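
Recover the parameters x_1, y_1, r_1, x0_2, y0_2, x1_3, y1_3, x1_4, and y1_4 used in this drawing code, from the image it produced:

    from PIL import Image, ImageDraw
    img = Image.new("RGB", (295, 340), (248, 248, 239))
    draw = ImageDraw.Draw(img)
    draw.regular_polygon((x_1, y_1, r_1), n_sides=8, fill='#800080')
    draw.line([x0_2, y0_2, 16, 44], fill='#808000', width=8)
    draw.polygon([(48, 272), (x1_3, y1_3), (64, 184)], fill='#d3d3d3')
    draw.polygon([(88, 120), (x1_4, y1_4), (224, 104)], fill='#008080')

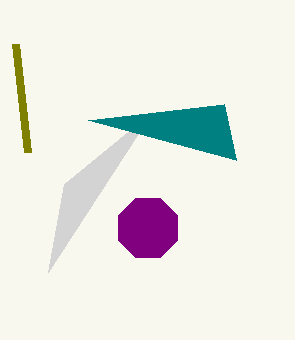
x_1 = 148, y_1 = 228, r_1 = 32, x0_2 = 28, y0_2 = 152, x1_3 = 152, y1_3 = 112, x1_4 = 236, y1_4 = 160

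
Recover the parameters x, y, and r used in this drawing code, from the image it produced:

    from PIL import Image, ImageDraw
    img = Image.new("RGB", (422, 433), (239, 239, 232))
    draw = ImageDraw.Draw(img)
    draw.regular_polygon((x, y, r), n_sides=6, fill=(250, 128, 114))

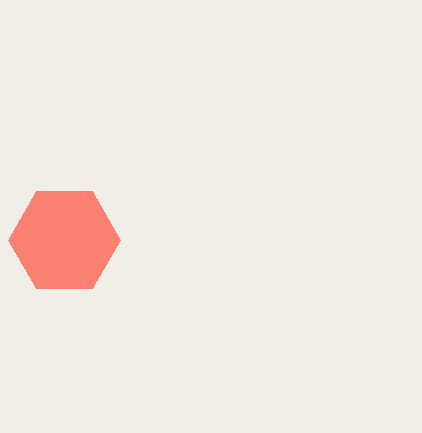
x = 64; y = 240; r = 56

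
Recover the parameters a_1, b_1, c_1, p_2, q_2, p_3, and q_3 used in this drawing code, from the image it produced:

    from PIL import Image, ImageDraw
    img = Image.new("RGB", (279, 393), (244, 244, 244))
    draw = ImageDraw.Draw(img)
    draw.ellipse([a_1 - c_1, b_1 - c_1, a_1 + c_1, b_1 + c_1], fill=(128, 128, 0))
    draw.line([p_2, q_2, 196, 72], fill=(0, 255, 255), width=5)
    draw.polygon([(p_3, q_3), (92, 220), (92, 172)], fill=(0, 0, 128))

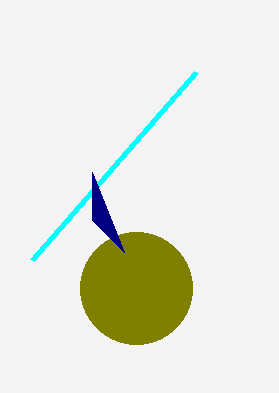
a_1 = 136, b_1 = 288, c_1 = 56, p_2 = 32, q_2 = 260, p_3 = 124, q_3 = 252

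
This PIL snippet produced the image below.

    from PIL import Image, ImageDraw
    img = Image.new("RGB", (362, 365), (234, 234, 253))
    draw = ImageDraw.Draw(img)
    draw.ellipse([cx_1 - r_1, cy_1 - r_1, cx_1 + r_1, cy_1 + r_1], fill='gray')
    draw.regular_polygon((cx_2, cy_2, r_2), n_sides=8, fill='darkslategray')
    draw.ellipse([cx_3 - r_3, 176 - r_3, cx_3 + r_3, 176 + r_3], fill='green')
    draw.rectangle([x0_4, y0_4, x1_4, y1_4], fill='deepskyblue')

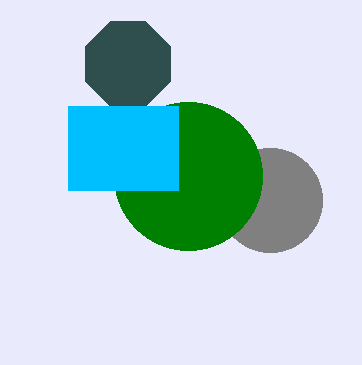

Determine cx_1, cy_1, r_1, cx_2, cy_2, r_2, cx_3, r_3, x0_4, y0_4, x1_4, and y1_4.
cx_1 = 270; cy_1 = 200; r_1 = 52; cx_2 = 128; cy_2 = 64; r_2 = 46; cx_3 = 188; r_3 = 74; x0_4 = 68; y0_4 = 106; x1_4 = 178; y1_4 = 190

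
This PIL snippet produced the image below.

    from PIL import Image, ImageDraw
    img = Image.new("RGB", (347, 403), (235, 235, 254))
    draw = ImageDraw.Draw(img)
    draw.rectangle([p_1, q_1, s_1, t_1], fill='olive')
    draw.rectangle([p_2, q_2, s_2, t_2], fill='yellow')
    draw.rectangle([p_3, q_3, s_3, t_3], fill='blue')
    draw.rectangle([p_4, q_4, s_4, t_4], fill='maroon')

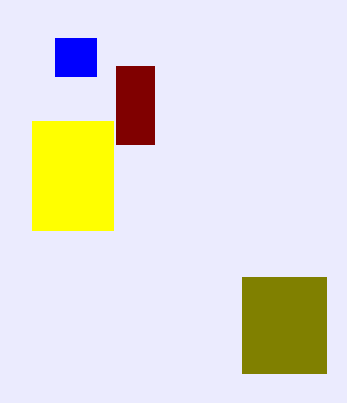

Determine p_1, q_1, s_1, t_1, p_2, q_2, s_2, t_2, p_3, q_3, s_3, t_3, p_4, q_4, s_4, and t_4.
p_1 = 242, q_1 = 277, s_1 = 326, t_1 = 373, p_2 = 32, q_2 = 121, s_2 = 113, t_2 = 230, p_3 = 55, q_3 = 38, s_3 = 96, t_3 = 76, p_4 = 116, q_4 = 66, s_4 = 154, t_4 = 144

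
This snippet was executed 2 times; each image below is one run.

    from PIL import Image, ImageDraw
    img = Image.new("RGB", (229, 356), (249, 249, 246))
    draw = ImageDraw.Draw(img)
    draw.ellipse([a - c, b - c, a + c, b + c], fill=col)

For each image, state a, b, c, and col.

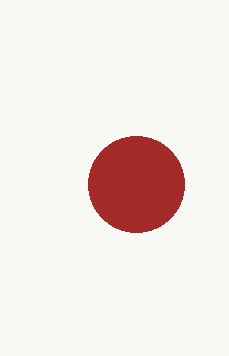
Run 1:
a = 136; b = 184; c = 48; col = 'brown'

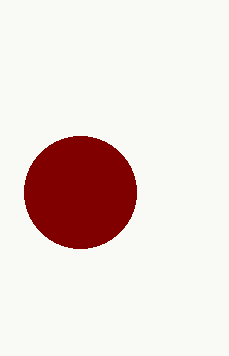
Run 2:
a = 80, b = 192, c = 56, col = 'maroon'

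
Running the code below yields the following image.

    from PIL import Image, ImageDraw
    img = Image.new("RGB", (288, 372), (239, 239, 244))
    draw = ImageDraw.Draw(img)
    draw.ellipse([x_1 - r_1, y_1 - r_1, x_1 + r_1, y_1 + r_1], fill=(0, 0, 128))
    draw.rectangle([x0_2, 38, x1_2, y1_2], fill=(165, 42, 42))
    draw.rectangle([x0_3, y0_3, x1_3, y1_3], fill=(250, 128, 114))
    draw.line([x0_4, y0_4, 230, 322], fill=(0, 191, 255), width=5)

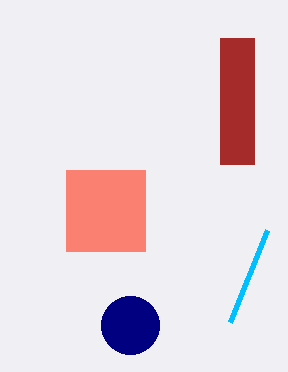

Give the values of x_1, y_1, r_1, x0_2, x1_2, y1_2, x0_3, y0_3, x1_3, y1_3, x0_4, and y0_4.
x_1 = 130; y_1 = 325; r_1 = 29; x0_2 = 220; x1_2 = 254; y1_2 = 164; x0_3 = 66; y0_3 = 170; x1_3 = 145; y1_3 = 251; x0_4 = 267; y0_4 = 230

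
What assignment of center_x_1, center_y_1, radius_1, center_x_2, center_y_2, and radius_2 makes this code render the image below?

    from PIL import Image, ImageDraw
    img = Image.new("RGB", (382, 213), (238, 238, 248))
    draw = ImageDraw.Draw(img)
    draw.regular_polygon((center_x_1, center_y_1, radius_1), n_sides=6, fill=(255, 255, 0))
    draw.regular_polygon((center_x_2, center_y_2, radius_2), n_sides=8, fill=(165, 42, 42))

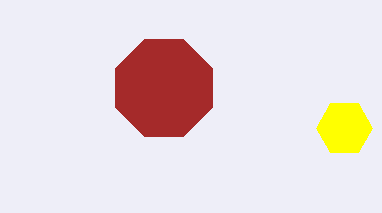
center_x_1 = 344, center_y_1 = 128, radius_1 = 28, center_x_2 = 164, center_y_2 = 88, radius_2 = 52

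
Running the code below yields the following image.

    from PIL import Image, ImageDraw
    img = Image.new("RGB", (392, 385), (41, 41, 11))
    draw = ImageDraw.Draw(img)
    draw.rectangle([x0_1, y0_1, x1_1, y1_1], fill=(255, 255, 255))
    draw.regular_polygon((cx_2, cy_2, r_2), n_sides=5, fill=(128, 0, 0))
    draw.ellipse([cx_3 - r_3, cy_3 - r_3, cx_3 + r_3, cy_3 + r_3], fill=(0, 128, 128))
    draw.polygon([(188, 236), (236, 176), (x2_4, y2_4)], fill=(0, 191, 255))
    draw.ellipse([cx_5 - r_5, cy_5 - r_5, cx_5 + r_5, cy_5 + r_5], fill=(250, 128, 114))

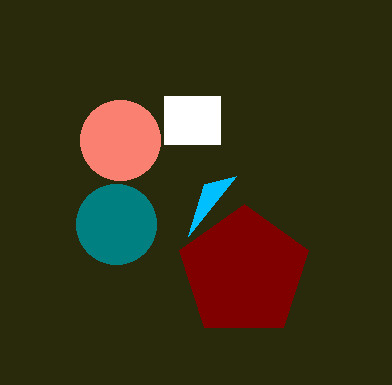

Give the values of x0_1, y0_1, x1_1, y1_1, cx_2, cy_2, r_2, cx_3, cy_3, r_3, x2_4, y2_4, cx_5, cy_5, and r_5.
x0_1 = 164; y0_1 = 96; x1_1 = 220; y1_1 = 144; cx_2 = 244; cy_2 = 272; r_2 = 68; cx_3 = 116; cy_3 = 224; r_3 = 40; x2_4 = 204; y2_4 = 184; cx_5 = 120; cy_5 = 140; r_5 = 40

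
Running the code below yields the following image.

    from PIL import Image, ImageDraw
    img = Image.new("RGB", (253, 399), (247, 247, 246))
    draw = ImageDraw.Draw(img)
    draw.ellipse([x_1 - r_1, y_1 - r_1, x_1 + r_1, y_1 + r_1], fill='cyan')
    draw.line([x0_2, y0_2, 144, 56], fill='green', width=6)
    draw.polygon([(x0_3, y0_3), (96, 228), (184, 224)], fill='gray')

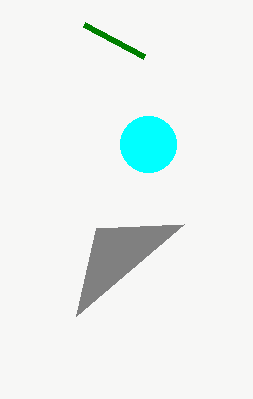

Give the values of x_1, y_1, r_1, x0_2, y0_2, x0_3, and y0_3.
x_1 = 148
y_1 = 144
r_1 = 28
x0_2 = 84
y0_2 = 24
x0_3 = 76
y0_3 = 316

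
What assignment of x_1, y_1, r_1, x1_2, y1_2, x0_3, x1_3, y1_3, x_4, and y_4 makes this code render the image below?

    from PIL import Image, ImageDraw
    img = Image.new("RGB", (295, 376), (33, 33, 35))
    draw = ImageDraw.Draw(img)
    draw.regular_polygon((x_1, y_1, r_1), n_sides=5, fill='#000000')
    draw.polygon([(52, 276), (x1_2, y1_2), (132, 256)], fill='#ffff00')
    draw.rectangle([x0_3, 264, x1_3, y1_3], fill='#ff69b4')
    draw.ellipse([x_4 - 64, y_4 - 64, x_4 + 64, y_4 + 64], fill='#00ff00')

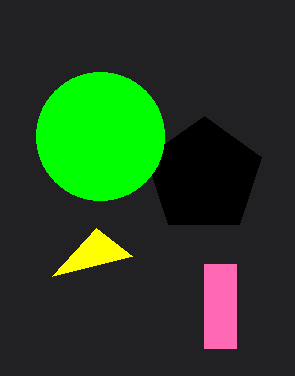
x_1 = 204; y_1 = 176; r_1 = 60; x1_2 = 96; y1_2 = 228; x0_3 = 204; x1_3 = 236; y1_3 = 348; x_4 = 100; y_4 = 136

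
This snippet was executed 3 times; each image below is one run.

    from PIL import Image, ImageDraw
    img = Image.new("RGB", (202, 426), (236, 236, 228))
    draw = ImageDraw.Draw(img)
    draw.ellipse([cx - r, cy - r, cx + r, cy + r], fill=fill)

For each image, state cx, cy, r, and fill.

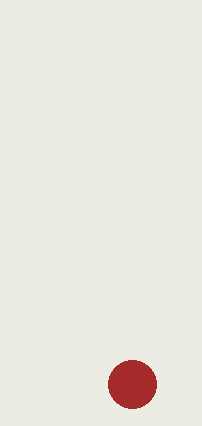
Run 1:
cx = 132; cy = 384; r = 24; fill = 'brown'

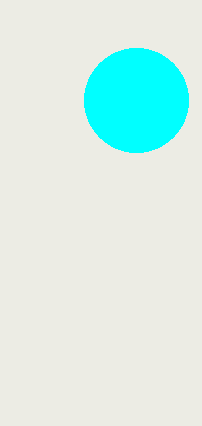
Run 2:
cx = 136, cy = 100, r = 52, fill = 'cyan'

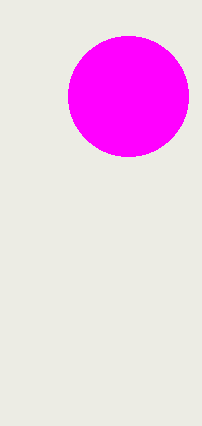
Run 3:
cx = 128, cy = 96, r = 60, fill = 'magenta'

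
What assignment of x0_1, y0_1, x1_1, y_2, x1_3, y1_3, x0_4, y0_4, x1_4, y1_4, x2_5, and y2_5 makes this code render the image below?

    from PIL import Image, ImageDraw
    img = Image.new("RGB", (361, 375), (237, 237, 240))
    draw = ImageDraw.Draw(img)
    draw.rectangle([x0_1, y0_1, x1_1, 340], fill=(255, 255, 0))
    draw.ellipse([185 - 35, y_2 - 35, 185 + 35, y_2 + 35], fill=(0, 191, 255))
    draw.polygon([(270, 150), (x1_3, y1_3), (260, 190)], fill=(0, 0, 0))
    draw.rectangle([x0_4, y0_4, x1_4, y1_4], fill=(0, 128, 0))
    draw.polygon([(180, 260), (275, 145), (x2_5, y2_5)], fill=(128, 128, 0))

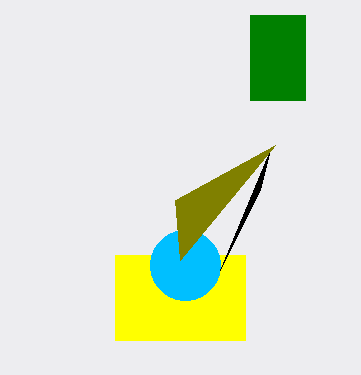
x0_1 = 115, y0_1 = 255, x1_1 = 245, y_2 = 265, x1_3 = 220, y1_3 = 270, x0_4 = 250, y0_4 = 15, x1_4 = 305, y1_4 = 100, x2_5 = 175, y2_5 = 200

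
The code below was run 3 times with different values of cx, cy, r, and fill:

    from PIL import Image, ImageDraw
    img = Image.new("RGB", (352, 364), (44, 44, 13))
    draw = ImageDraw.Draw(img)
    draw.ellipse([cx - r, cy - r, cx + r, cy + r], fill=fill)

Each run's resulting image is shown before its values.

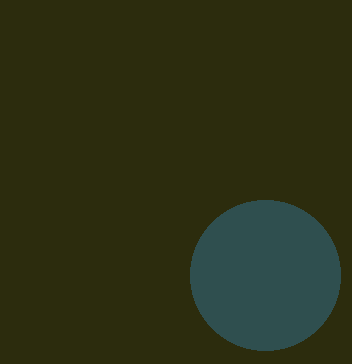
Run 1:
cx = 265
cy = 275
r = 75
fill = 'darkslategray'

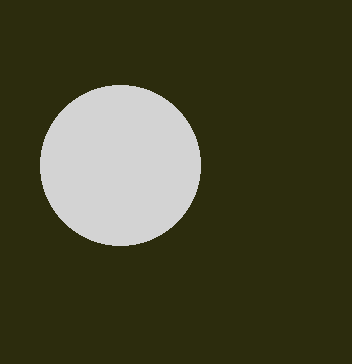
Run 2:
cx = 120; cy = 165; r = 80; fill = 'lightgray'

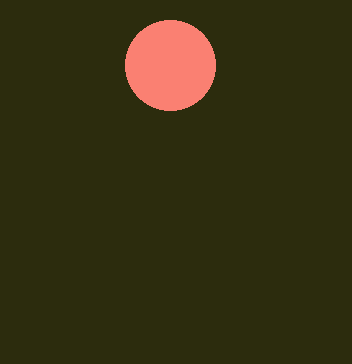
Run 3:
cx = 170, cy = 65, r = 45, fill = 'salmon'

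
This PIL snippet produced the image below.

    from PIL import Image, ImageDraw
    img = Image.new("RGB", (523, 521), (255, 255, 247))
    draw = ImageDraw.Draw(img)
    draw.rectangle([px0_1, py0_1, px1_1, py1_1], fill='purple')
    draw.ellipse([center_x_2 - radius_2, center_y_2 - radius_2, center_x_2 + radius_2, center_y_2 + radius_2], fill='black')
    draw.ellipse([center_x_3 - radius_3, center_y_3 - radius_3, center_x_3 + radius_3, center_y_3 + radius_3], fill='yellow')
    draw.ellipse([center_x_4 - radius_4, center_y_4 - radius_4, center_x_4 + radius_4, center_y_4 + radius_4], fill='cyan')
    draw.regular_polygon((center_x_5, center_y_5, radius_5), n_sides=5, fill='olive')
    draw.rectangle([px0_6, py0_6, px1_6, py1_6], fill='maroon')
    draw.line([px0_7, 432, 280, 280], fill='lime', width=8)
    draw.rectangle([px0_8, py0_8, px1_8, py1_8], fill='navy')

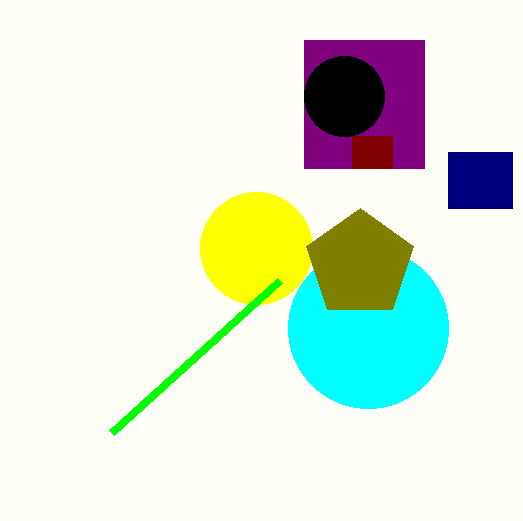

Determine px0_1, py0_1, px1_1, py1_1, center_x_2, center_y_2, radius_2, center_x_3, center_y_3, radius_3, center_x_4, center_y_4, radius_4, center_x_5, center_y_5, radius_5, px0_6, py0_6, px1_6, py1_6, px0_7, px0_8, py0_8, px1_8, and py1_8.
px0_1 = 304, py0_1 = 40, px1_1 = 424, py1_1 = 168, center_x_2 = 344, center_y_2 = 96, radius_2 = 40, center_x_3 = 256, center_y_3 = 248, radius_3 = 56, center_x_4 = 368, center_y_4 = 328, radius_4 = 80, center_x_5 = 360, center_y_5 = 264, radius_5 = 56, px0_6 = 352, py0_6 = 136, px1_6 = 392, py1_6 = 168, px0_7 = 112, px0_8 = 448, py0_8 = 152, px1_8 = 512, py1_8 = 208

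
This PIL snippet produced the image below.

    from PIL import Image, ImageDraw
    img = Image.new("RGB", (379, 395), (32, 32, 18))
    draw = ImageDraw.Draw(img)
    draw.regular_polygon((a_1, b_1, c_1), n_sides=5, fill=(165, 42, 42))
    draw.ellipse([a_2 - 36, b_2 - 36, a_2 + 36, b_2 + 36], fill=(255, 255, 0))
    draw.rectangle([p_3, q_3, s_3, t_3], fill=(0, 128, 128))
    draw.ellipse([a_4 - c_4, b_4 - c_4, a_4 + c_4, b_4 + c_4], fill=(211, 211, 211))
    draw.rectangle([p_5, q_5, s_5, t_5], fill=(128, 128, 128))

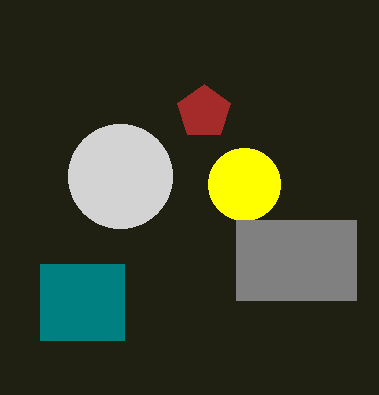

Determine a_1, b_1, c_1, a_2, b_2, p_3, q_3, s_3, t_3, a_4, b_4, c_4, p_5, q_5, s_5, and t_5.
a_1 = 204
b_1 = 112
c_1 = 28
a_2 = 244
b_2 = 184
p_3 = 40
q_3 = 264
s_3 = 124
t_3 = 340
a_4 = 120
b_4 = 176
c_4 = 52
p_5 = 236
q_5 = 220
s_5 = 356
t_5 = 300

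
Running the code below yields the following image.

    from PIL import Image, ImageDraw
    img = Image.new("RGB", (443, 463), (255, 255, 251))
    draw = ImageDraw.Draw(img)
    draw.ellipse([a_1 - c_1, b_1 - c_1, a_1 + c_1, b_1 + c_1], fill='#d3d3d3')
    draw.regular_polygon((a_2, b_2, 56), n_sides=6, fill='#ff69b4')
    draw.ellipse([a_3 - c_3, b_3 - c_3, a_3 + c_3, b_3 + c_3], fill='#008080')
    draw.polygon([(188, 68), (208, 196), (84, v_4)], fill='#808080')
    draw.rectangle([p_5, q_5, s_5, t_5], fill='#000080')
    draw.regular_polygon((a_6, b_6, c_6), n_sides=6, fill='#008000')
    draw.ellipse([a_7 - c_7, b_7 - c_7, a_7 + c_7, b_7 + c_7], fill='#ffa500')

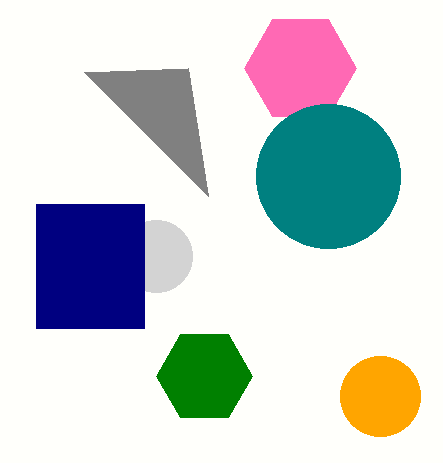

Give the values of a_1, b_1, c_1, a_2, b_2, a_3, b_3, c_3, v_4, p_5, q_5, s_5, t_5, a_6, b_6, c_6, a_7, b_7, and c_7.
a_1 = 156
b_1 = 256
c_1 = 36
a_2 = 300
b_2 = 68
a_3 = 328
b_3 = 176
c_3 = 72
v_4 = 72
p_5 = 36
q_5 = 204
s_5 = 144
t_5 = 328
a_6 = 204
b_6 = 376
c_6 = 48
a_7 = 380
b_7 = 396
c_7 = 40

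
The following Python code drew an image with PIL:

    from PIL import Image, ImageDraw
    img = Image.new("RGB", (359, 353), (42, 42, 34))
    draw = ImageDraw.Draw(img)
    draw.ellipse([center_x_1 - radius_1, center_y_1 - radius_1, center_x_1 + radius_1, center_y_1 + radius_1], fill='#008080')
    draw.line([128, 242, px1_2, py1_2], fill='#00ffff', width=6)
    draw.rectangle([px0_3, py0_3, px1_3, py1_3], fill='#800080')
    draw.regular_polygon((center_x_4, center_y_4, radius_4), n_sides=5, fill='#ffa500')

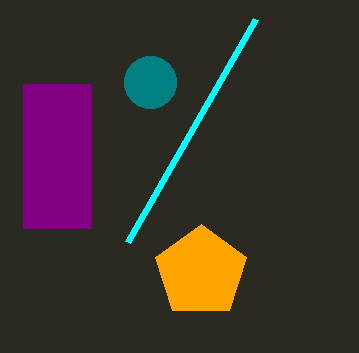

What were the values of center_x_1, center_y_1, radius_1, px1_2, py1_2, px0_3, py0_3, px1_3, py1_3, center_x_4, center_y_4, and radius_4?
center_x_1 = 150
center_y_1 = 82
radius_1 = 26
px1_2 = 256
py1_2 = 19
px0_3 = 23
py0_3 = 84
px1_3 = 91
py1_3 = 228
center_x_4 = 201
center_y_4 = 272
radius_4 = 48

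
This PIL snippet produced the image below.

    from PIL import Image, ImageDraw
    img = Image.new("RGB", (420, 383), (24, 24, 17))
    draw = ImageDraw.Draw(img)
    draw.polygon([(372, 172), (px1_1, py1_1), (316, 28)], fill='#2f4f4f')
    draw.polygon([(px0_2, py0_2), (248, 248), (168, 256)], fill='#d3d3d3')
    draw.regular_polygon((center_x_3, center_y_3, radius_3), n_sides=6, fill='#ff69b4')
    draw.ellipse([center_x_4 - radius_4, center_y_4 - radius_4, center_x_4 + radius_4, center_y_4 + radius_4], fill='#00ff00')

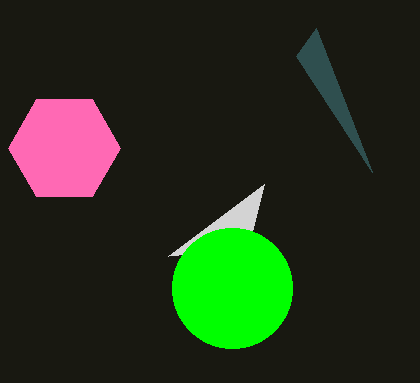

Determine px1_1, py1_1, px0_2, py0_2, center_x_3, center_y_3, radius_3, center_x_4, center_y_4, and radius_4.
px1_1 = 296, py1_1 = 56, px0_2 = 264, py0_2 = 184, center_x_3 = 64, center_y_3 = 148, radius_3 = 56, center_x_4 = 232, center_y_4 = 288, radius_4 = 60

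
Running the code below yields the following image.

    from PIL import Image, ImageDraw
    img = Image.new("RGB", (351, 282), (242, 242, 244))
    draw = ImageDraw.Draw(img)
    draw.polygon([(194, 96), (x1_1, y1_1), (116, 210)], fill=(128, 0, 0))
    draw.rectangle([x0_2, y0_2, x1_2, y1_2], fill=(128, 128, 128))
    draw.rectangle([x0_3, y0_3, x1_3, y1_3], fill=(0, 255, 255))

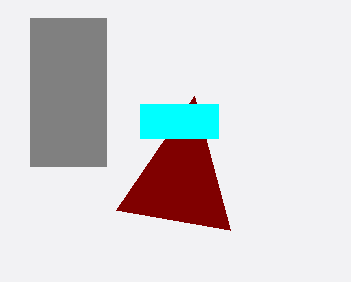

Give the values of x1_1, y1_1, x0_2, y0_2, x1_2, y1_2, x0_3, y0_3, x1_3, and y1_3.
x1_1 = 230, y1_1 = 230, x0_2 = 30, y0_2 = 18, x1_2 = 106, y1_2 = 166, x0_3 = 140, y0_3 = 104, x1_3 = 218, y1_3 = 138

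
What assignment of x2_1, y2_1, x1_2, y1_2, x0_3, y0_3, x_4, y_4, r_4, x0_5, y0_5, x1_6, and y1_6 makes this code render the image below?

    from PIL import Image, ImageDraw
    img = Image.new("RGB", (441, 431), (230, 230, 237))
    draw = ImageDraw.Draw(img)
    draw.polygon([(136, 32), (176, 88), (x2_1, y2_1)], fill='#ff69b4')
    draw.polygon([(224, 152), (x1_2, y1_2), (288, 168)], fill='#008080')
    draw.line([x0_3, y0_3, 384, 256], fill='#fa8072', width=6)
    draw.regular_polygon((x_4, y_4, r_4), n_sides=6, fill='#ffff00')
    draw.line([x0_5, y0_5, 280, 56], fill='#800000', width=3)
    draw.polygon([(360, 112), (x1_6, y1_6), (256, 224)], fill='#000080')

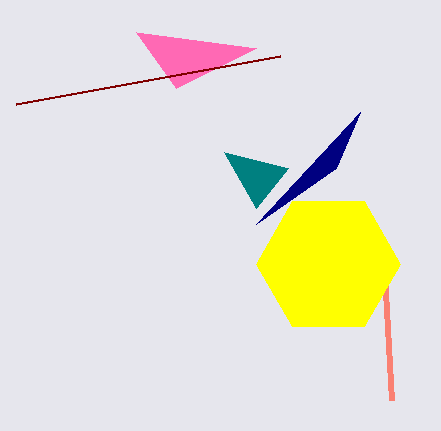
x2_1 = 256
y2_1 = 48
x1_2 = 256
y1_2 = 208
x0_3 = 392
y0_3 = 400
x_4 = 328
y_4 = 264
r_4 = 72
x0_5 = 16
y0_5 = 104
x1_6 = 336
y1_6 = 168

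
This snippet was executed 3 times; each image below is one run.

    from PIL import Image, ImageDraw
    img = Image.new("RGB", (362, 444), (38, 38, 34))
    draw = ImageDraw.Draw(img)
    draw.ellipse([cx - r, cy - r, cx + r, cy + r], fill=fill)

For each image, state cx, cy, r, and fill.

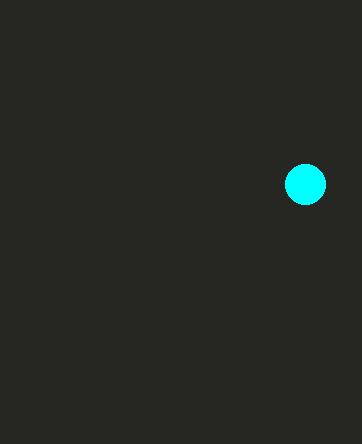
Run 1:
cx = 305
cy = 184
r = 20
fill = 'cyan'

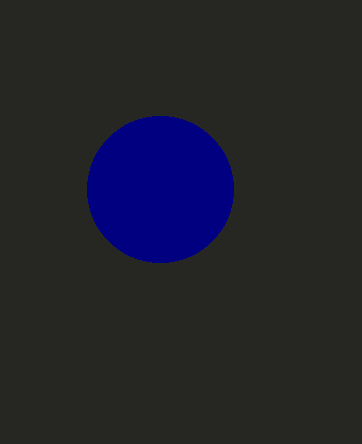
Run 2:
cx = 160; cy = 189; r = 73; fill = 'navy'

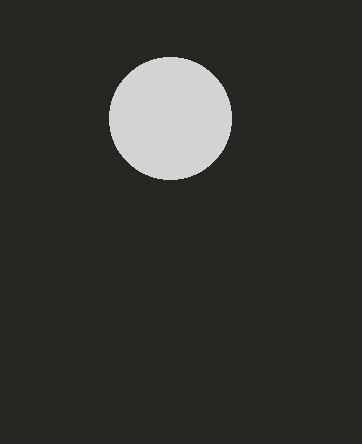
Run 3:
cx = 170
cy = 118
r = 61
fill = 'lightgray'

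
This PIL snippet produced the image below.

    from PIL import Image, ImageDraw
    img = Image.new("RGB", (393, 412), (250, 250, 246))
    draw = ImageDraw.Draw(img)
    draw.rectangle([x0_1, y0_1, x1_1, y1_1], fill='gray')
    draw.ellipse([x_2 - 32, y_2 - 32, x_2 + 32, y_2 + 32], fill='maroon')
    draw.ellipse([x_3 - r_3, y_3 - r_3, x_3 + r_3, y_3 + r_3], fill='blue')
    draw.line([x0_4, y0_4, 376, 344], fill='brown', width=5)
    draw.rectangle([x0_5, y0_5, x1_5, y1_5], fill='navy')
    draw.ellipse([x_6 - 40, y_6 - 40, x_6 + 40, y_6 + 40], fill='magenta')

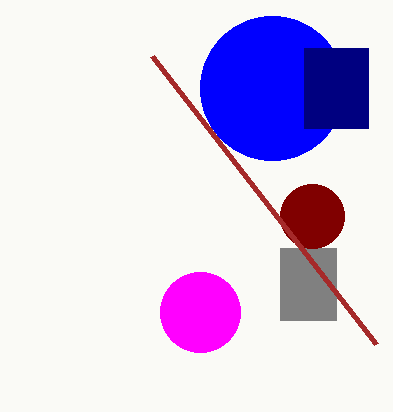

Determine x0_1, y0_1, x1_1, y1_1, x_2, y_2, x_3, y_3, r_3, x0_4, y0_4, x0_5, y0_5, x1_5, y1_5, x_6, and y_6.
x0_1 = 280, y0_1 = 248, x1_1 = 336, y1_1 = 320, x_2 = 312, y_2 = 216, x_3 = 272, y_3 = 88, r_3 = 72, x0_4 = 152, y0_4 = 56, x0_5 = 304, y0_5 = 48, x1_5 = 368, y1_5 = 128, x_6 = 200, y_6 = 312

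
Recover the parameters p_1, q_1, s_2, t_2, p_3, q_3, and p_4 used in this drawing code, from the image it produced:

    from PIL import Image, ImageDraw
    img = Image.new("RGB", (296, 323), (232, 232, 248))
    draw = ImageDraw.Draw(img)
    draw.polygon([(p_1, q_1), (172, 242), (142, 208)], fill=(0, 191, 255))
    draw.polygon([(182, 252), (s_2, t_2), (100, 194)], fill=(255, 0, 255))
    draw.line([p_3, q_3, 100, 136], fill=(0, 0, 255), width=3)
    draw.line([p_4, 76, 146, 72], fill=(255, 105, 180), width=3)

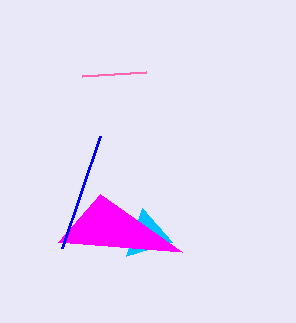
p_1 = 126; q_1 = 256; s_2 = 58; t_2 = 242; p_3 = 62; q_3 = 248; p_4 = 82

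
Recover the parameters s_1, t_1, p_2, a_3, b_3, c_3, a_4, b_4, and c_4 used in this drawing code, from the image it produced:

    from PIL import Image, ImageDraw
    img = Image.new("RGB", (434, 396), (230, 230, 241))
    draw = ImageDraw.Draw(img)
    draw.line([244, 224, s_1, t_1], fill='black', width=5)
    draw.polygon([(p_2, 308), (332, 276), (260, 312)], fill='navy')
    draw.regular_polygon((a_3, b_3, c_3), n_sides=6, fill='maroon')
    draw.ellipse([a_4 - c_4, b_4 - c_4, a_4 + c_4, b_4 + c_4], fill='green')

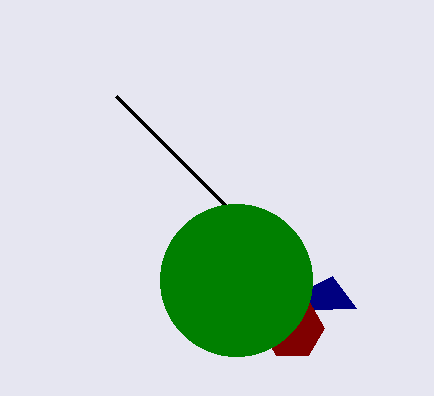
s_1 = 116
t_1 = 96
p_2 = 356
a_3 = 292
b_3 = 328
c_3 = 32
a_4 = 236
b_4 = 280
c_4 = 76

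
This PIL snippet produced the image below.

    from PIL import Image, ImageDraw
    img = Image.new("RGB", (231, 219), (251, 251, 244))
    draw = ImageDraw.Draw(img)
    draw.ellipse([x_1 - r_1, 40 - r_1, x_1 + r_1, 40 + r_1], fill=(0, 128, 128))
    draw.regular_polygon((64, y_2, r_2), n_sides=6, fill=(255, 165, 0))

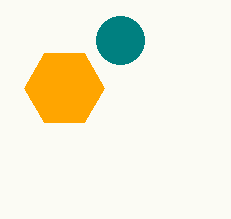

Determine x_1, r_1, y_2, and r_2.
x_1 = 120; r_1 = 24; y_2 = 88; r_2 = 40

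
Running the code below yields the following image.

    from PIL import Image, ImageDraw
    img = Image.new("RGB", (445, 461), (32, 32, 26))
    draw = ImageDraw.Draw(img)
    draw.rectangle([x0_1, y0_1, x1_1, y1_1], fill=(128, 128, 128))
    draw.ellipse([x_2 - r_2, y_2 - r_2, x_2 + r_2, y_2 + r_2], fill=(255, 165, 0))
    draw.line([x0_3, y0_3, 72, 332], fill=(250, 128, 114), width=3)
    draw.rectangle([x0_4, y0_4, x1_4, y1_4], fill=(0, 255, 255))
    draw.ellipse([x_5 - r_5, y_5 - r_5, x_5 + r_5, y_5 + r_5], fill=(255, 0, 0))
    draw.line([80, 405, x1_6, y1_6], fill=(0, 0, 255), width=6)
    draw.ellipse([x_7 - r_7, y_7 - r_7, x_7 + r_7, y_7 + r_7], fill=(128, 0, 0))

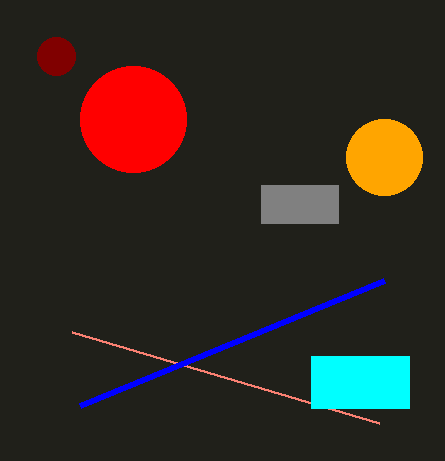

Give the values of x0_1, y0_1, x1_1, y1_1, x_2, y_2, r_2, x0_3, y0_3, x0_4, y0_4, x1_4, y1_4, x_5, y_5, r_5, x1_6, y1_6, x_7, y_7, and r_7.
x0_1 = 261
y0_1 = 185
x1_1 = 338
y1_1 = 223
x_2 = 384
y_2 = 157
r_2 = 38
x0_3 = 379
y0_3 = 423
x0_4 = 311
y0_4 = 356
x1_4 = 409
y1_4 = 408
x_5 = 133
y_5 = 119
r_5 = 53
x1_6 = 384
y1_6 = 280
x_7 = 56
y_7 = 56
r_7 = 19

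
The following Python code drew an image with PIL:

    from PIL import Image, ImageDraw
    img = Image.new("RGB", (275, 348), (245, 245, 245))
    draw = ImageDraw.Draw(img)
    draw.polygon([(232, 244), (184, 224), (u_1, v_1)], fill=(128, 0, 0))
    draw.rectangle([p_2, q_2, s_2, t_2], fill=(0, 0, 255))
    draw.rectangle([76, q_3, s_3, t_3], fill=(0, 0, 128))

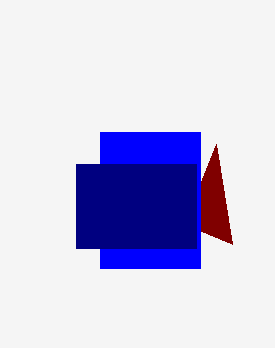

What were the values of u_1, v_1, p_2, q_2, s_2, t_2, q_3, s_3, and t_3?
u_1 = 216; v_1 = 144; p_2 = 100; q_2 = 132; s_2 = 200; t_2 = 268; q_3 = 164; s_3 = 196; t_3 = 248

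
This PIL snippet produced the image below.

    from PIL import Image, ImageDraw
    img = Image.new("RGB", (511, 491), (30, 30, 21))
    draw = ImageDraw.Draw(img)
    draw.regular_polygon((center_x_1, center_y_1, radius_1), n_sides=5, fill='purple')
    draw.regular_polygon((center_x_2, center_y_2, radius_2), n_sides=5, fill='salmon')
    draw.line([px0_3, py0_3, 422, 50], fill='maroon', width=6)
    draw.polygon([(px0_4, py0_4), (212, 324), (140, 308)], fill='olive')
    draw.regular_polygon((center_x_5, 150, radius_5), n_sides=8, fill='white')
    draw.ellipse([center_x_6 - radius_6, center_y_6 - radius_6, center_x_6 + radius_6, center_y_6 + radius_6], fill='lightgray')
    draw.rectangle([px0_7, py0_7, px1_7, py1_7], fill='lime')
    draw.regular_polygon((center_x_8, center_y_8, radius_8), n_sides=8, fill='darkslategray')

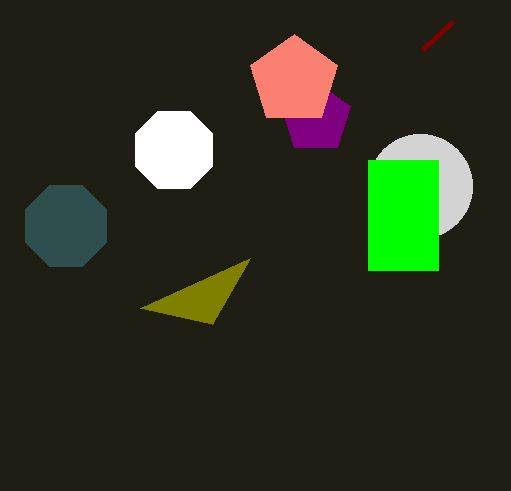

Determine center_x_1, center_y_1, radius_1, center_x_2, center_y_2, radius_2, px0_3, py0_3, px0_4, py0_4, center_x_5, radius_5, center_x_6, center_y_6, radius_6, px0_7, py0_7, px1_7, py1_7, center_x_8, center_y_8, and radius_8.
center_x_1 = 316, center_y_1 = 118, radius_1 = 36, center_x_2 = 294, center_y_2 = 80, radius_2 = 46, px0_3 = 452, py0_3 = 22, px0_4 = 250, py0_4 = 258, center_x_5 = 174, radius_5 = 42, center_x_6 = 420, center_y_6 = 186, radius_6 = 52, px0_7 = 368, py0_7 = 160, px1_7 = 438, py1_7 = 270, center_x_8 = 66, center_y_8 = 226, radius_8 = 44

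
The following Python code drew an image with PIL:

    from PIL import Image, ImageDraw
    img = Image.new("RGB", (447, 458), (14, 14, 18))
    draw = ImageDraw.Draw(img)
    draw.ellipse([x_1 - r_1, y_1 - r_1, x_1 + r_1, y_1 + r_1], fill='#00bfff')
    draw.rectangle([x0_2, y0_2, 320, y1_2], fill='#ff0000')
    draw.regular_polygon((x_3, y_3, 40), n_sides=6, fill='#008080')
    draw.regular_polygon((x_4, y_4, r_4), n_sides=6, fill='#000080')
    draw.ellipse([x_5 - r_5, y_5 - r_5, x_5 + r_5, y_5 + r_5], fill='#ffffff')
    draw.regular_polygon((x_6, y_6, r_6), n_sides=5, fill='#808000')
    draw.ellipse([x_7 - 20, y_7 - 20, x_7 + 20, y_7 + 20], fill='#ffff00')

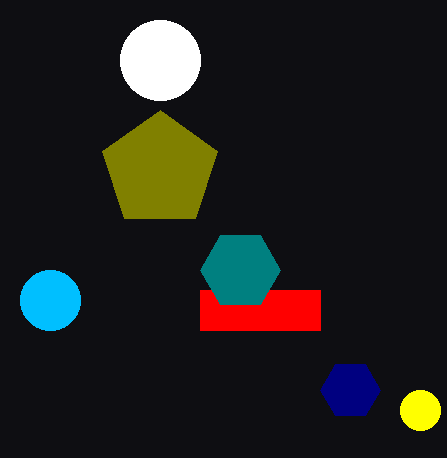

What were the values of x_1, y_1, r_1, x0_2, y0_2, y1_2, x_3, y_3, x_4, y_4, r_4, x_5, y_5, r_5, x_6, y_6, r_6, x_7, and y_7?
x_1 = 50
y_1 = 300
r_1 = 30
x0_2 = 200
y0_2 = 290
y1_2 = 330
x_3 = 240
y_3 = 270
x_4 = 350
y_4 = 390
r_4 = 30
x_5 = 160
y_5 = 60
r_5 = 40
x_6 = 160
y_6 = 170
r_6 = 60
x_7 = 420
y_7 = 410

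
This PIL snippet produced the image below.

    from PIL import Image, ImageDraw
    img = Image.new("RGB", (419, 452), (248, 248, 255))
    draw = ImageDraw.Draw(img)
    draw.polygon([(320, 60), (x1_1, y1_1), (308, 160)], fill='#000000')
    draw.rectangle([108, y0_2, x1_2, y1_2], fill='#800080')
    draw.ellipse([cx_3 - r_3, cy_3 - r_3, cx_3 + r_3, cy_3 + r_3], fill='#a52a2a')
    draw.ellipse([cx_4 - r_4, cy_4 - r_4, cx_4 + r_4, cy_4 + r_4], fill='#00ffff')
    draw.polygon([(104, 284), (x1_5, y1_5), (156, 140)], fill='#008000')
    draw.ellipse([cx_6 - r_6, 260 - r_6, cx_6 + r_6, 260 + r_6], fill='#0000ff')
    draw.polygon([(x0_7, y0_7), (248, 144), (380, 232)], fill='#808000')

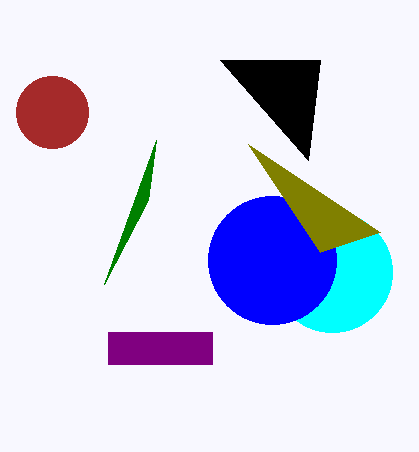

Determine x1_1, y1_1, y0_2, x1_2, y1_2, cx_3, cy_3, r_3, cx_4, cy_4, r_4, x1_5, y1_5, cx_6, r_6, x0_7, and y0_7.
x1_1 = 220
y1_1 = 60
y0_2 = 332
x1_2 = 212
y1_2 = 364
cx_3 = 52
cy_3 = 112
r_3 = 36
cx_4 = 332
cy_4 = 272
r_4 = 60
x1_5 = 148
y1_5 = 200
cx_6 = 272
r_6 = 64
x0_7 = 320
y0_7 = 252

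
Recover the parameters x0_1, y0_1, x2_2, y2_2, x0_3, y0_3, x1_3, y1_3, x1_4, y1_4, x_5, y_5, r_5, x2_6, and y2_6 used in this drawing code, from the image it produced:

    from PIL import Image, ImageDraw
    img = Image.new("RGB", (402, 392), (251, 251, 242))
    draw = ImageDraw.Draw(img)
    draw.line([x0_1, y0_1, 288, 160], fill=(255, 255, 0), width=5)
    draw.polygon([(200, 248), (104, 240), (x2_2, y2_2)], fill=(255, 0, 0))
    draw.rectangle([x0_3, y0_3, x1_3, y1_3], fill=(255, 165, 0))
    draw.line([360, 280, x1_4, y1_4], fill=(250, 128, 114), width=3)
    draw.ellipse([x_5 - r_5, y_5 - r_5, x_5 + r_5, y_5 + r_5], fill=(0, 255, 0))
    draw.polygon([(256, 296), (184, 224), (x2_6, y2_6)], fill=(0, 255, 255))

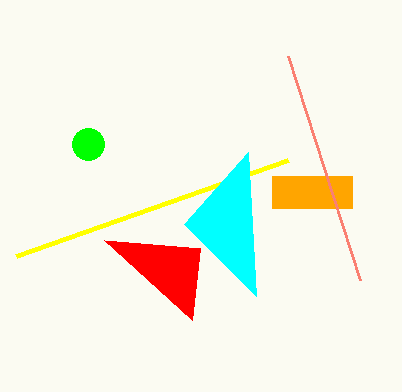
x0_1 = 16; y0_1 = 256; x2_2 = 192; y2_2 = 320; x0_3 = 272; y0_3 = 176; x1_3 = 352; y1_3 = 208; x1_4 = 288; y1_4 = 56; x_5 = 88; y_5 = 144; r_5 = 16; x2_6 = 248; y2_6 = 152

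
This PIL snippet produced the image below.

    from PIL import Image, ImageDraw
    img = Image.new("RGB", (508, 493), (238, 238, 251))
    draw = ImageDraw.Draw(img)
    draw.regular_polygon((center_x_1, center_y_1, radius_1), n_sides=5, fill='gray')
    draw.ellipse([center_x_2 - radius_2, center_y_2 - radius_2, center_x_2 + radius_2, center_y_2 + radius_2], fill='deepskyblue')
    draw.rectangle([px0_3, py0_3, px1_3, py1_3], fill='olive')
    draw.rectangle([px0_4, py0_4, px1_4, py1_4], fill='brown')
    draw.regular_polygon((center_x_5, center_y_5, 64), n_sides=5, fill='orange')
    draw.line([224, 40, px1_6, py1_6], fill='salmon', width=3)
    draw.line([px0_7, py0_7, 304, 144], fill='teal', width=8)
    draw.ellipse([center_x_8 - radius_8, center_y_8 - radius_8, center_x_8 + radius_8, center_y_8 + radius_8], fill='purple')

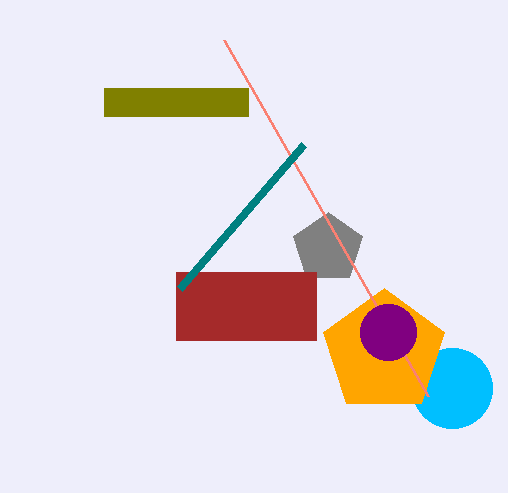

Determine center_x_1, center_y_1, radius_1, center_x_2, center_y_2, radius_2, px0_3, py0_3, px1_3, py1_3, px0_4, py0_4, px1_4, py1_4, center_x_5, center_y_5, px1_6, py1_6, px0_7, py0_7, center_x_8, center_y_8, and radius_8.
center_x_1 = 328
center_y_1 = 248
radius_1 = 36
center_x_2 = 452
center_y_2 = 388
radius_2 = 40
px0_3 = 104
py0_3 = 88
px1_3 = 248
py1_3 = 116
px0_4 = 176
py0_4 = 272
px1_4 = 316
py1_4 = 340
center_x_5 = 384
center_y_5 = 352
px1_6 = 428
py1_6 = 396
px0_7 = 180
py0_7 = 288
center_x_8 = 388
center_y_8 = 332
radius_8 = 28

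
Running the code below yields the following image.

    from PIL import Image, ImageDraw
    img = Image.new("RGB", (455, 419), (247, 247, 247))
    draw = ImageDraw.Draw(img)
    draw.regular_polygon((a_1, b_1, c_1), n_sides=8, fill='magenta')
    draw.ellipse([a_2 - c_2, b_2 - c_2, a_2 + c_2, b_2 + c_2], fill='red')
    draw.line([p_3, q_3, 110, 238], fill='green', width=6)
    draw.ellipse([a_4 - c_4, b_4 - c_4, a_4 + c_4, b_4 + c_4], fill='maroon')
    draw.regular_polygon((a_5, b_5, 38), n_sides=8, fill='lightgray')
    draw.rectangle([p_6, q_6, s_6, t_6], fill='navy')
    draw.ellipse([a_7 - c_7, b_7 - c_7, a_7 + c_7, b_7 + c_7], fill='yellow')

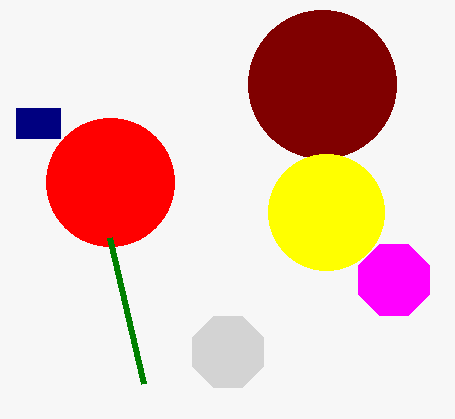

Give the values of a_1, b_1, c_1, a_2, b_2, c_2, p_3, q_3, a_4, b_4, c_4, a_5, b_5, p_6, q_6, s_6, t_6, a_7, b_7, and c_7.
a_1 = 394
b_1 = 280
c_1 = 38
a_2 = 110
b_2 = 182
c_2 = 64
p_3 = 144
q_3 = 384
a_4 = 322
b_4 = 84
c_4 = 74
a_5 = 228
b_5 = 352
p_6 = 16
q_6 = 108
s_6 = 60
t_6 = 138
a_7 = 326
b_7 = 212
c_7 = 58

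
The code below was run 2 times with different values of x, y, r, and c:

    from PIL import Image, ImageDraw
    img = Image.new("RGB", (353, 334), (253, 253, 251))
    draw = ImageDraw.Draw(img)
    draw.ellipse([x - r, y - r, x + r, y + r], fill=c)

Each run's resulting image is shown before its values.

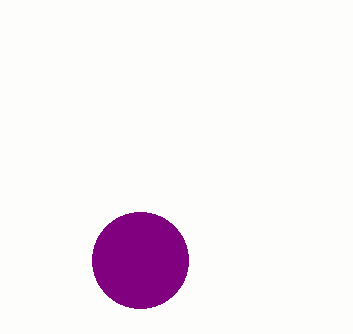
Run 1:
x = 140; y = 260; r = 48; c = 'purple'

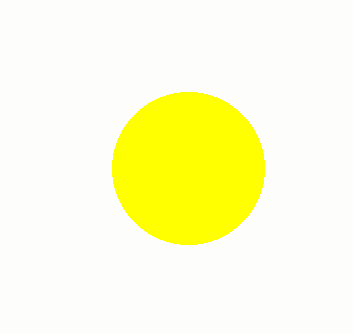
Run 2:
x = 188
y = 168
r = 76
c = 'yellow'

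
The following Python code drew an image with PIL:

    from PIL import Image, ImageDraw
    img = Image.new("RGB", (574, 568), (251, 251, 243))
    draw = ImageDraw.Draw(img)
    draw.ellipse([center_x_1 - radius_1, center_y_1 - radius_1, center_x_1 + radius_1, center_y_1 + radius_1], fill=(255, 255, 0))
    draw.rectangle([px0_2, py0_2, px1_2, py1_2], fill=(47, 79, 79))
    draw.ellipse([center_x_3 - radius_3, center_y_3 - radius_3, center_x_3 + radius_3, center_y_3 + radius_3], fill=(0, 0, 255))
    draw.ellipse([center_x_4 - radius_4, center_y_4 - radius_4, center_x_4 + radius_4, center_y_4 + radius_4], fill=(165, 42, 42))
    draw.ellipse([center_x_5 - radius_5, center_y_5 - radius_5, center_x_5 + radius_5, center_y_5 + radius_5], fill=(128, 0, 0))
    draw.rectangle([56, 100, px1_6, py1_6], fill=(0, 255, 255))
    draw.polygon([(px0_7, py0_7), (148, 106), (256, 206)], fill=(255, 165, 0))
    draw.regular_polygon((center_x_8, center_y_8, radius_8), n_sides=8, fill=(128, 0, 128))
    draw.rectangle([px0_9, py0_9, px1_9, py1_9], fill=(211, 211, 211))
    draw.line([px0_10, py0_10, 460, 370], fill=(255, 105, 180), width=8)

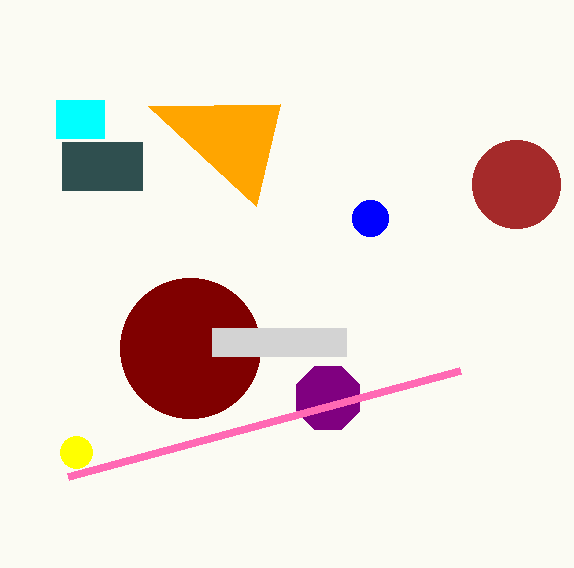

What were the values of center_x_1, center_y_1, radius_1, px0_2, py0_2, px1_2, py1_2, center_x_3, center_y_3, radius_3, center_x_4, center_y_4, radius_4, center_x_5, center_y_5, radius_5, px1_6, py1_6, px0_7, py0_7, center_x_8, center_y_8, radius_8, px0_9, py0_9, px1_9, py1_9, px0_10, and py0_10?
center_x_1 = 76; center_y_1 = 452; radius_1 = 16; px0_2 = 62; py0_2 = 142; px1_2 = 142; py1_2 = 190; center_x_3 = 370; center_y_3 = 218; radius_3 = 18; center_x_4 = 516; center_y_4 = 184; radius_4 = 44; center_x_5 = 190; center_y_5 = 348; radius_5 = 70; px1_6 = 104; py1_6 = 138; px0_7 = 280; py0_7 = 104; center_x_8 = 328; center_y_8 = 398; radius_8 = 34; px0_9 = 212; py0_9 = 328; px1_9 = 346; py1_9 = 356; px0_10 = 68; py0_10 = 476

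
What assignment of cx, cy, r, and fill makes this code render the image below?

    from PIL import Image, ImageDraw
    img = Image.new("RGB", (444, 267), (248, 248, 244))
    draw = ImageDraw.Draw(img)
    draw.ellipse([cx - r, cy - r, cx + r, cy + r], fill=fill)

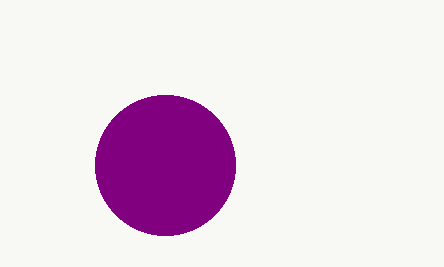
cx = 165, cy = 165, r = 70, fill = 'purple'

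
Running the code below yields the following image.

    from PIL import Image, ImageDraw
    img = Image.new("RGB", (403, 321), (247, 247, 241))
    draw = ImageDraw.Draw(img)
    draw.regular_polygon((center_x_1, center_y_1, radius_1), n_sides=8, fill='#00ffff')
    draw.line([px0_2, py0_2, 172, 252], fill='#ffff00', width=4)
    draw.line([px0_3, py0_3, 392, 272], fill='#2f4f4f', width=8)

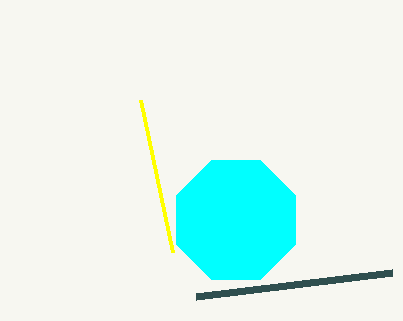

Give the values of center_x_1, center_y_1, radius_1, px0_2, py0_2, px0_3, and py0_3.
center_x_1 = 236; center_y_1 = 220; radius_1 = 64; px0_2 = 140; py0_2 = 100; px0_3 = 196; py0_3 = 296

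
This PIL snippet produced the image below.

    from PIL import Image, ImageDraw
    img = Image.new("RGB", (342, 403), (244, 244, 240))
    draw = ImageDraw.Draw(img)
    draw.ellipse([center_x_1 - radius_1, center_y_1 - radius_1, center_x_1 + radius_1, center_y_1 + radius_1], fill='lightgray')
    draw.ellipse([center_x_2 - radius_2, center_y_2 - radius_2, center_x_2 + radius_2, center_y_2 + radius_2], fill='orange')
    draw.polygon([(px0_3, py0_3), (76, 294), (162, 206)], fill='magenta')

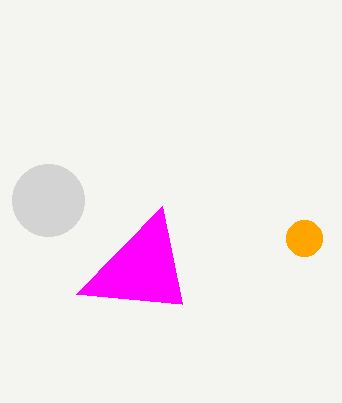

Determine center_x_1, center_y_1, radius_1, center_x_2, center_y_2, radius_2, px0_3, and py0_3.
center_x_1 = 48, center_y_1 = 200, radius_1 = 36, center_x_2 = 304, center_y_2 = 238, radius_2 = 18, px0_3 = 182, py0_3 = 304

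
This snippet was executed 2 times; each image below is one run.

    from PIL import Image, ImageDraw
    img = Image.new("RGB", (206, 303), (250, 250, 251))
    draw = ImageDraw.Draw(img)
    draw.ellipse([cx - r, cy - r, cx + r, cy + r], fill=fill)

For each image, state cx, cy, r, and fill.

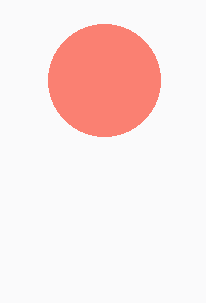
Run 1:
cx = 104; cy = 80; r = 56; fill = 'salmon'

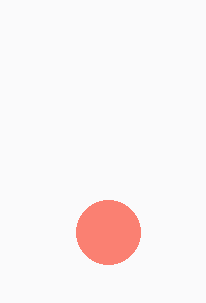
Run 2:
cx = 108; cy = 232; r = 32; fill = 'salmon'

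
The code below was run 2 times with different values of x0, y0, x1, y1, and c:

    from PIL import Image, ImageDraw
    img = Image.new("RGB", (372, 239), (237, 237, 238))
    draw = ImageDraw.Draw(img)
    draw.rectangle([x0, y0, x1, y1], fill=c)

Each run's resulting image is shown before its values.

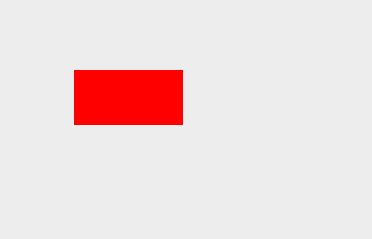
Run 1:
x0 = 74, y0 = 70, x1 = 182, y1 = 124, c = 'red'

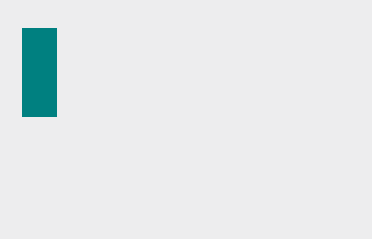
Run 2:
x0 = 22; y0 = 28; x1 = 56; y1 = 116; c = 'teal'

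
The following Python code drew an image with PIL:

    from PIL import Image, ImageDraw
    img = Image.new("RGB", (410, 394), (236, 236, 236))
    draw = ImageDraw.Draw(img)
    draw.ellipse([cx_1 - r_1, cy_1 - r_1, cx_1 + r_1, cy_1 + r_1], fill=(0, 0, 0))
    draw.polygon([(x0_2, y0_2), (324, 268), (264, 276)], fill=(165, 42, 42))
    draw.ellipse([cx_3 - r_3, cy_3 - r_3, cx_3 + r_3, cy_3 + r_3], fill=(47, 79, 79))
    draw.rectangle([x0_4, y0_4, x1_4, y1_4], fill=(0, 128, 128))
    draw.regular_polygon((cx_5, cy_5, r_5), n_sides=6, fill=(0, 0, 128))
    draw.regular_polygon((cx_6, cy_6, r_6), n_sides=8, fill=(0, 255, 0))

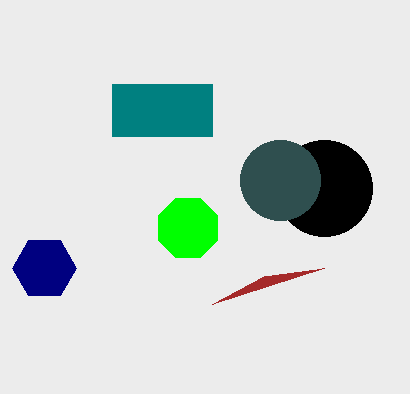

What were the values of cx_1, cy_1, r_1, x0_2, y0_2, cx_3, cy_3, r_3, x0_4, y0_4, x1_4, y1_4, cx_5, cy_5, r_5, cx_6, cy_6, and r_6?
cx_1 = 324, cy_1 = 188, r_1 = 48, x0_2 = 212, y0_2 = 304, cx_3 = 280, cy_3 = 180, r_3 = 40, x0_4 = 112, y0_4 = 84, x1_4 = 212, y1_4 = 136, cx_5 = 44, cy_5 = 268, r_5 = 32, cx_6 = 188, cy_6 = 228, r_6 = 32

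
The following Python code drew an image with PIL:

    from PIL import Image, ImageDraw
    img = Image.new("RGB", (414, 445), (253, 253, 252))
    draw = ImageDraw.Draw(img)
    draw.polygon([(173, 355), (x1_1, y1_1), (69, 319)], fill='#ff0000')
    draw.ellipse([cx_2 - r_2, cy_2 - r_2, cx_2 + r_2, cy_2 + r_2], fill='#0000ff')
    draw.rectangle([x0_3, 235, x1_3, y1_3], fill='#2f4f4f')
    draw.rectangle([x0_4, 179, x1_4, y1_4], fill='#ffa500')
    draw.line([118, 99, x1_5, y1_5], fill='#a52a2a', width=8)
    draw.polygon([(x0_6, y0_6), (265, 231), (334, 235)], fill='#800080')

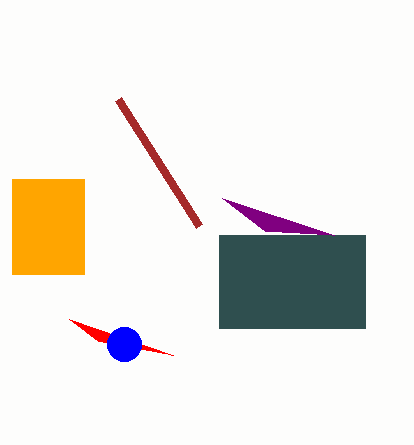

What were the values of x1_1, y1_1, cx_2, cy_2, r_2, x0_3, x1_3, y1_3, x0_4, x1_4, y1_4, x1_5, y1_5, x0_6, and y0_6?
x1_1 = 98; y1_1 = 341; cx_2 = 124; cy_2 = 344; r_2 = 17; x0_3 = 219; x1_3 = 365; y1_3 = 328; x0_4 = 12; x1_4 = 84; y1_4 = 274; x1_5 = 199; y1_5 = 226; x0_6 = 222; y0_6 = 198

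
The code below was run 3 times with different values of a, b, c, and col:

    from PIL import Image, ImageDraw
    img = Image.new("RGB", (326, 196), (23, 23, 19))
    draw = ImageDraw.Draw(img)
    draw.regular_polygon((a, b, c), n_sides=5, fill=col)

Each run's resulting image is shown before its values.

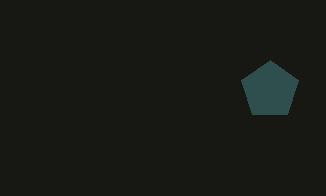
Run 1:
a = 270, b = 90, c = 30, col = 'darkslategray'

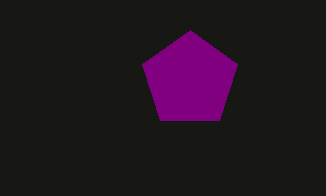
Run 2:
a = 190, b = 80, c = 50, col = 'purple'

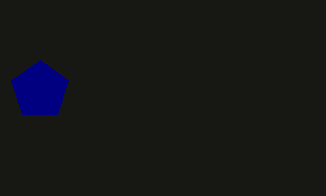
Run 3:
a = 40; b = 90; c = 30; col = 'navy'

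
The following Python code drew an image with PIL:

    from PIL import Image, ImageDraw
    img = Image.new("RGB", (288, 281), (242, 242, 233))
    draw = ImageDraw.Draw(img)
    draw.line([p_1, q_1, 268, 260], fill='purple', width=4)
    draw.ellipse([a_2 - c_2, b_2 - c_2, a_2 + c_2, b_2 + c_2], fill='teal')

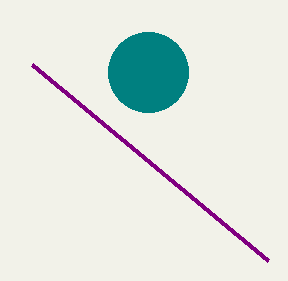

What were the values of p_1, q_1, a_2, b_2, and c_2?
p_1 = 32, q_1 = 64, a_2 = 148, b_2 = 72, c_2 = 40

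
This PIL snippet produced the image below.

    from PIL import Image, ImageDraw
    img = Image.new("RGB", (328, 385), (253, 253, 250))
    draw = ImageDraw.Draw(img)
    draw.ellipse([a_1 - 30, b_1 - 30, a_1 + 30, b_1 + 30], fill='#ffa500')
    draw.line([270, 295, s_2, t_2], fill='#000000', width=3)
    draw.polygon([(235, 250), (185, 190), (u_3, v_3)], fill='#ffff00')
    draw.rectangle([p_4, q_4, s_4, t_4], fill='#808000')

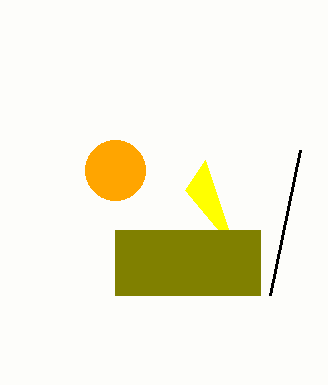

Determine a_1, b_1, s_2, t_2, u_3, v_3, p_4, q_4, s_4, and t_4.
a_1 = 115, b_1 = 170, s_2 = 300, t_2 = 150, u_3 = 205, v_3 = 160, p_4 = 115, q_4 = 230, s_4 = 260, t_4 = 295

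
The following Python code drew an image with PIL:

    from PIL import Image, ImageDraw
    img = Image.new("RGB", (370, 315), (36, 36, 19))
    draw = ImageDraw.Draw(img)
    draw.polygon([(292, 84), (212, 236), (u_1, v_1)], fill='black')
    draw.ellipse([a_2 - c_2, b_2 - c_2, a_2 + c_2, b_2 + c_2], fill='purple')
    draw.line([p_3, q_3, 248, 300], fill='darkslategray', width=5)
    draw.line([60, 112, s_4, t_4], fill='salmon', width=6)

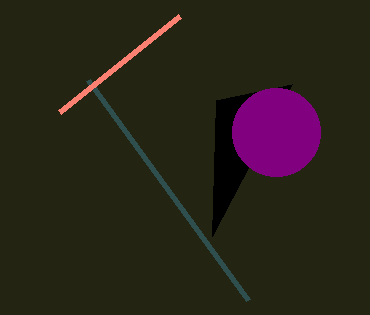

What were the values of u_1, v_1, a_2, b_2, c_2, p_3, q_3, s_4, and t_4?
u_1 = 216; v_1 = 100; a_2 = 276; b_2 = 132; c_2 = 44; p_3 = 88; q_3 = 80; s_4 = 180; t_4 = 16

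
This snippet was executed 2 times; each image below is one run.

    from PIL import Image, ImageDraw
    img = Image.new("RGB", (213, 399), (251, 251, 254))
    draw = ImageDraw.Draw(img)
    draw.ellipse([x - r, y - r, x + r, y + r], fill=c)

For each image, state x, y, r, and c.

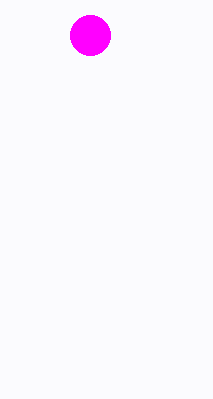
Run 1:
x = 90; y = 35; r = 20; c = 'magenta'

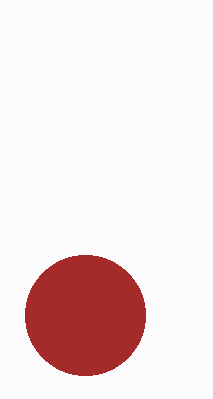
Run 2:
x = 85
y = 315
r = 60
c = 'brown'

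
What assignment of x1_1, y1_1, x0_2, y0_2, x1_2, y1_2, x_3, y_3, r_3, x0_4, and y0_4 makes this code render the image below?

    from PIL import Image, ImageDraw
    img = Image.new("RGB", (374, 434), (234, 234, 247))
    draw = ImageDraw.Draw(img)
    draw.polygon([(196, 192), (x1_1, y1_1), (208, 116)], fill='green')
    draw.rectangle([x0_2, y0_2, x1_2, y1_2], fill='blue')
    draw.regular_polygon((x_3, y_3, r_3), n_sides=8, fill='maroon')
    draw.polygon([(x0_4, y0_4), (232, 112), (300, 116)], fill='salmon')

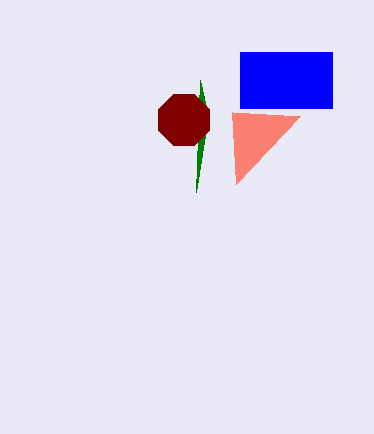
x1_1 = 200, y1_1 = 80, x0_2 = 240, y0_2 = 52, x1_2 = 332, y1_2 = 108, x_3 = 184, y_3 = 120, r_3 = 28, x0_4 = 236, y0_4 = 184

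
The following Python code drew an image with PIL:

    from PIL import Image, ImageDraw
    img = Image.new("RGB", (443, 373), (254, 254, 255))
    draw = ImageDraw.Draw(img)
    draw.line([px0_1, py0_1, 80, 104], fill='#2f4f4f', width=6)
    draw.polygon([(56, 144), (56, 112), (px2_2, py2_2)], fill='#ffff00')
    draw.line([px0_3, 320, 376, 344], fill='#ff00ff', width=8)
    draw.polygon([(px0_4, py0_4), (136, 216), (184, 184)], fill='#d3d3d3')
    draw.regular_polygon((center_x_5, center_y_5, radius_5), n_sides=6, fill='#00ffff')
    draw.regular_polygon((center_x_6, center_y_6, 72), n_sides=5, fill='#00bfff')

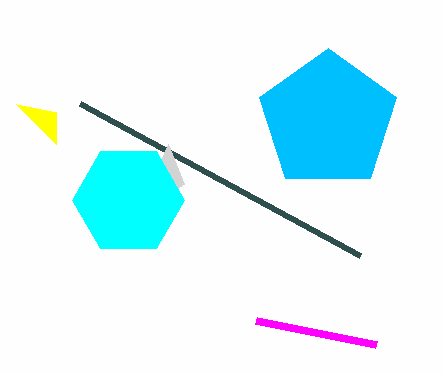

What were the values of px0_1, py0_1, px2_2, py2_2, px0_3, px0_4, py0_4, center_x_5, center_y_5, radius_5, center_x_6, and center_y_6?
px0_1 = 360, py0_1 = 256, px2_2 = 16, py2_2 = 104, px0_3 = 256, px0_4 = 168, py0_4 = 144, center_x_5 = 128, center_y_5 = 200, radius_5 = 56, center_x_6 = 328, center_y_6 = 120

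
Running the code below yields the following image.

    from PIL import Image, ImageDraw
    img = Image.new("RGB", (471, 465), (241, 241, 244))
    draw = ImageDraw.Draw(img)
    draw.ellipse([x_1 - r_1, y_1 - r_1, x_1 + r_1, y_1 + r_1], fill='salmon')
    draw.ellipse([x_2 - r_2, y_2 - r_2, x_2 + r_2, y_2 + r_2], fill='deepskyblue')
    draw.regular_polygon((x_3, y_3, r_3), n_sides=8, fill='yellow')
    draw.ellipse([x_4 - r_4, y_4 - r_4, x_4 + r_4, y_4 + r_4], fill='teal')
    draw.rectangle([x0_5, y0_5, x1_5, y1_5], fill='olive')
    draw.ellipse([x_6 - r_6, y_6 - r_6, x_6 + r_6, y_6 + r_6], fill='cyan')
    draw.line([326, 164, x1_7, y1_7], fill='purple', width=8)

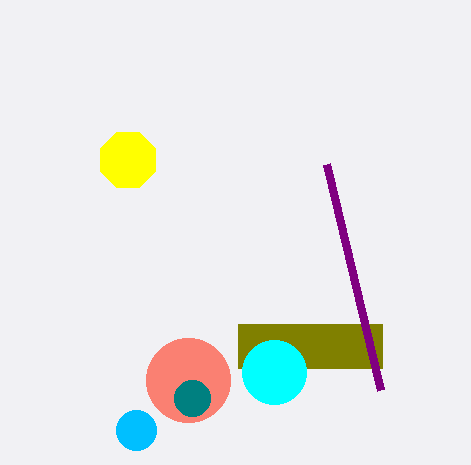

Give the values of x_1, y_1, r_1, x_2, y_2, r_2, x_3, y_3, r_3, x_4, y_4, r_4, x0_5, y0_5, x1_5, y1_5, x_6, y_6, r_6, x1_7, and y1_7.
x_1 = 188
y_1 = 380
r_1 = 42
x_2 = 136
y_2 = 430
r_2 = 20
x_3 = 128
y_3 = 160
r_3 = 30
x_4 = 192
y_4 = 398
r_4 = 18
x0_5 = 238
y0_5 = 324
x1_5 = 382
y1_5 = 368
x_6 = 274
y_6 = 372
r_6 = 32
x1_7 = 380
y1_7 = 390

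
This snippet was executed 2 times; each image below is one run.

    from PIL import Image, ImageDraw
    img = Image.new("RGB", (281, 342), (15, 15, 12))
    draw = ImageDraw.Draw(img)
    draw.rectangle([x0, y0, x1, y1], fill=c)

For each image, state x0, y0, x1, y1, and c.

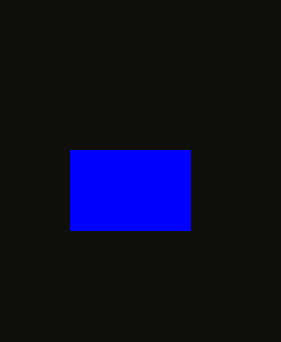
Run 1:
x0 = 70
y0 = 150
x1 = 190
y1 = 230
c = 'blue'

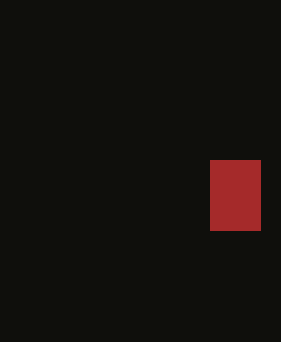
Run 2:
x0 = 210; y0 = 160; x1 = 260; y1 = 230; c = 'brown'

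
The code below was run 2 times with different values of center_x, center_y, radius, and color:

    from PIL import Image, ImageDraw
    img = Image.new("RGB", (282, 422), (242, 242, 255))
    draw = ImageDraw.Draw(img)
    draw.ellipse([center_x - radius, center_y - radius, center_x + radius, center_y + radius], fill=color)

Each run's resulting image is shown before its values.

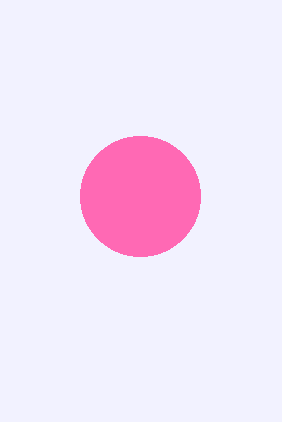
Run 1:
center_x = 140, center_y = 196, radius = 60, color = 'hotpink'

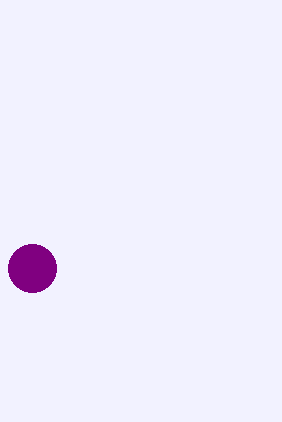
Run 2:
center_x = 32
center_y = 268
radius = 24
color = 'purple'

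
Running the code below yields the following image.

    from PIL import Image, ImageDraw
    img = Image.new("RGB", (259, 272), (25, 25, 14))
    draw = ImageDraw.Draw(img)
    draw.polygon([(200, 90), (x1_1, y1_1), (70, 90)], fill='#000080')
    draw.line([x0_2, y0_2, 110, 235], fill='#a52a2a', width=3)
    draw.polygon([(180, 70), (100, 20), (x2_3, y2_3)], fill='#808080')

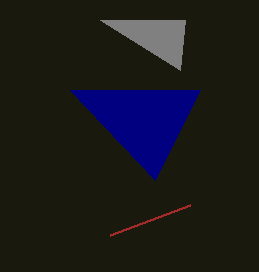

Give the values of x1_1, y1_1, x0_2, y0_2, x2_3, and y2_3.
x1_1 = 155; y1_1 = 180; x0_2 = 190; y0_2 = 205; x2_3 = 185; y2_3 = 20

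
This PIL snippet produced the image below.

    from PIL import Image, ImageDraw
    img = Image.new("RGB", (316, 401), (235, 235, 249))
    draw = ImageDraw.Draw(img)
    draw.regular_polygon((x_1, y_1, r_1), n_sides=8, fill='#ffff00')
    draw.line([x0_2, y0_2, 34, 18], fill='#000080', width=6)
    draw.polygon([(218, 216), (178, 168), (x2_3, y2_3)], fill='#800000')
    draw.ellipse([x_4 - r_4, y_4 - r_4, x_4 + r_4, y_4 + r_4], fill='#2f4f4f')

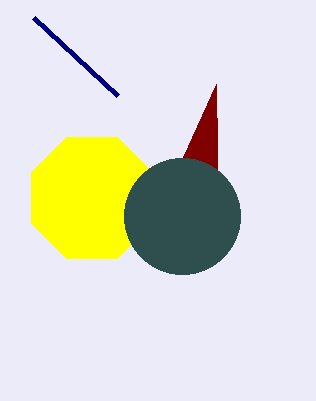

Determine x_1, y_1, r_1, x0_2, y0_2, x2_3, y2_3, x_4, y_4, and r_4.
x_1 = 92; y_1 = 198; r_1 = 66; x0_2 = 118; y0_2 = 96; x2_3 = 216; y2_3 = 84; x_4 = 182; y_4 = 216; r_4 = 58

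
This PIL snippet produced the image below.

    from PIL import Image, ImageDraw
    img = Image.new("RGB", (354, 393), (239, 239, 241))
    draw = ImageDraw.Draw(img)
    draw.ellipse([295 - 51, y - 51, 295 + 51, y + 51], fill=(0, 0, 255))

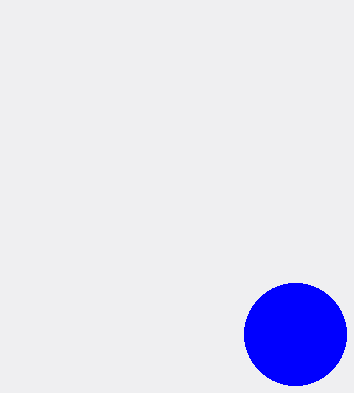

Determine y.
y = 334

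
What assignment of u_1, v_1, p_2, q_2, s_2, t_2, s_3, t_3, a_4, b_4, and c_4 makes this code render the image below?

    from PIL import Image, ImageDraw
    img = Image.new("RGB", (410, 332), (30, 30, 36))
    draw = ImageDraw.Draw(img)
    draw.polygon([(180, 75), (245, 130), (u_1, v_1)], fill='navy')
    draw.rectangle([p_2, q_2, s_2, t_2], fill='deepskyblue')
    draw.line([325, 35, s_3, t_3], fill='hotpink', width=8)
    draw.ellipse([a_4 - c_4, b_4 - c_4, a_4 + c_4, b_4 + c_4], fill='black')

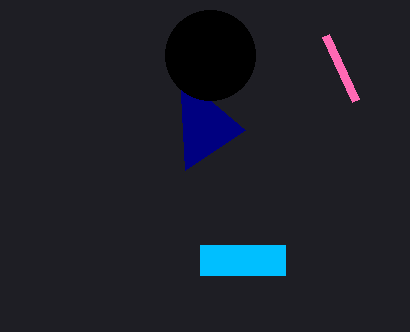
u_1 = 185; v_1 = 170; p_2 = 200; q_2 = 245; s_2 = 285; t_2 = 275; s_3 = 355; t_3 = 100; a_4 = 210; b_4 = 55; c_4 = 45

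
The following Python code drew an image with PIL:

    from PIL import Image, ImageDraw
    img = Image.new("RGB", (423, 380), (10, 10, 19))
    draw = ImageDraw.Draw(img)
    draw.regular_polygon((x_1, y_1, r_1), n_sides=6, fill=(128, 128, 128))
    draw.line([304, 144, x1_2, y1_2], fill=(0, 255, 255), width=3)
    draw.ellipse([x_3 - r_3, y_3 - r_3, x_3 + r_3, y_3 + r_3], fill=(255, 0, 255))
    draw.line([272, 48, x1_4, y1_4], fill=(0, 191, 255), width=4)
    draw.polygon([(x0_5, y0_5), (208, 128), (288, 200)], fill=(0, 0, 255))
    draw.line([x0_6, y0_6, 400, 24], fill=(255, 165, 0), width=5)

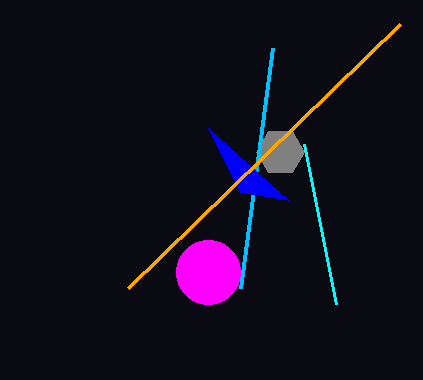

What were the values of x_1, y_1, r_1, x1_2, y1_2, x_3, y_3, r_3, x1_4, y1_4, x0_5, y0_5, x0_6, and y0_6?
x_1 = 280; y_1 = 152; r_1 = 24; x1_2 = 336; y1_2 = 304; x_3 = 208; y_3 = 272; r_3 = 32; x1_4 = 240; y1_4 = 288; x0_5 = 240; y0_5 = 192; x0_6 = 128; y0_6 = 288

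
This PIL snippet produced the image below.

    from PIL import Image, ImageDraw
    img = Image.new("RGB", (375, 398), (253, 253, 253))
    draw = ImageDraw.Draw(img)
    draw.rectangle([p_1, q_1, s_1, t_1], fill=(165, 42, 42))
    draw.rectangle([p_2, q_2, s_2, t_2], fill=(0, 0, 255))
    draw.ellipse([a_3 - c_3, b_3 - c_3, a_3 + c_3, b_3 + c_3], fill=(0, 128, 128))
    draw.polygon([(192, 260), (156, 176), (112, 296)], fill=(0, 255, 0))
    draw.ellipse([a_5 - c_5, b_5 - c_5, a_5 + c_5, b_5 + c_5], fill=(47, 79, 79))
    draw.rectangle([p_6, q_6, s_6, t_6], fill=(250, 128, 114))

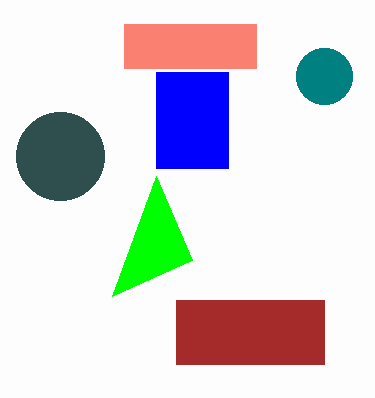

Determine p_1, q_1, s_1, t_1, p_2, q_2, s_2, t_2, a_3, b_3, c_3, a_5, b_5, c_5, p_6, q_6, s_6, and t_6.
p_1 = 176, q_1 = 300, s_1 = 324, t_1 = 364, p_2 = 156, q_2 = 72, s_2 = 228, t_2 = 168, a_3 = 324, b_3 = 76, c_3 = 28, a_5 = 60, b_5 = 156, c_5 = 44, p_6 = 124, q_6 = 24, s_6 = 256, t_6 = 68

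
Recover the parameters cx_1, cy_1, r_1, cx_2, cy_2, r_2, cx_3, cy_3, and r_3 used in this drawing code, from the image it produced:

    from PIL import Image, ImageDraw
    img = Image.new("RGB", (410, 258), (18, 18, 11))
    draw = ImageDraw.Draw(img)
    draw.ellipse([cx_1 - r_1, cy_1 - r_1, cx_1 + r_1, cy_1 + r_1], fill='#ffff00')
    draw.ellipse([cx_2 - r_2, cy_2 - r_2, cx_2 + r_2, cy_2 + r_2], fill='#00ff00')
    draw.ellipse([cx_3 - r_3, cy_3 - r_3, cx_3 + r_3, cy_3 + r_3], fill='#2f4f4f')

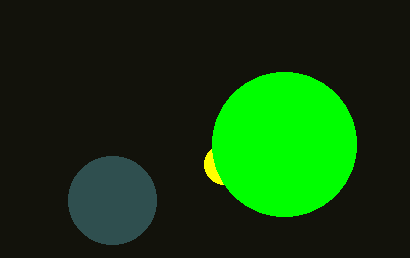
cx_1 = 224; cy_1 = 164; r_1 = 20; cx_2 = 284; cy_2 = 144; r_2 = 72; cx_3 = 112; cy_3 = 200; r_3 = 44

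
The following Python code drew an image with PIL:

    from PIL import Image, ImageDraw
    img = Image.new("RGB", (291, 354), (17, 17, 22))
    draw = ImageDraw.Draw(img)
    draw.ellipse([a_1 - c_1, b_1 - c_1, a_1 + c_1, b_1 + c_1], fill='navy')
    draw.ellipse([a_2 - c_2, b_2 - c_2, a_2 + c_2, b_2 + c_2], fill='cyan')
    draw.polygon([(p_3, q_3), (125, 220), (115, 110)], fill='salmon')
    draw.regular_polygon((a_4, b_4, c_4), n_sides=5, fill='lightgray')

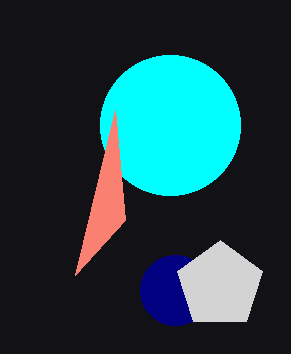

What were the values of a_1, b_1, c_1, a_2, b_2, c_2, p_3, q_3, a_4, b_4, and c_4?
a_1 = 175
b_1 = 290
c_1 = 35
a_2 = 170
b_2 = 125
c_2 = 70
p_3 = 75
q_3 = 275
a_4 = 220
b_4 = 285
c_4 = 45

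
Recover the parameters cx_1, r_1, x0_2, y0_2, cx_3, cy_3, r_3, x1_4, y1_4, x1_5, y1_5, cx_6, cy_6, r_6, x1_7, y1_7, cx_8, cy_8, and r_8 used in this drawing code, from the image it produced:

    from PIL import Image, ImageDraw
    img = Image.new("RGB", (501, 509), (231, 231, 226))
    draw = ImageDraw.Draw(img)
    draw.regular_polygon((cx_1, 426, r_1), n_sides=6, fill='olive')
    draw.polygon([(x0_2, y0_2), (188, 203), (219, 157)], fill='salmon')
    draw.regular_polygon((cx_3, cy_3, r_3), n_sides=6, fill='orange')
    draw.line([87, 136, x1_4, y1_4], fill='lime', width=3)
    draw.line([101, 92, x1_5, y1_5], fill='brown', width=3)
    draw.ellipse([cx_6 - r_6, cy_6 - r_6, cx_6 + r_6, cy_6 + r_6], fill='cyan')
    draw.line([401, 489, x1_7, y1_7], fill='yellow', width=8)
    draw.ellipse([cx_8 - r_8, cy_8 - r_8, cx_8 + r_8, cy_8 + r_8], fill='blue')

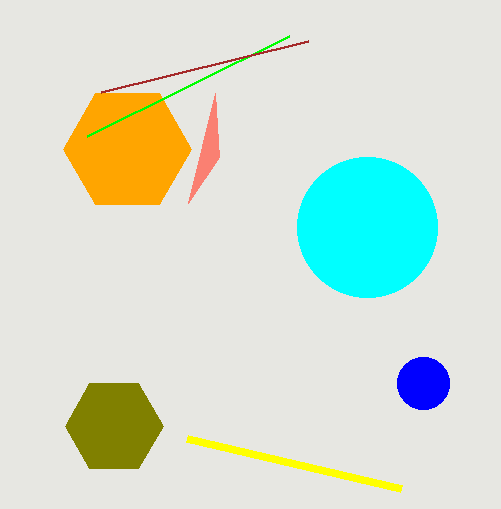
cx_1 = 114
r_1 = 49
x0_2 = 215
y0_2 = 93
cx_3 = 127
cy_3 = 149
r_3 = 64
x1_4 = 289
y1_4 = 36
x1_5 = 308
y1_5 = 41
cx_6 = 367
cy_6 = 227
r_6 = 70
x1_7 = 187
y1_7 = 439
cx_8 = 423
cy_8 = 383
r_8 = 26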